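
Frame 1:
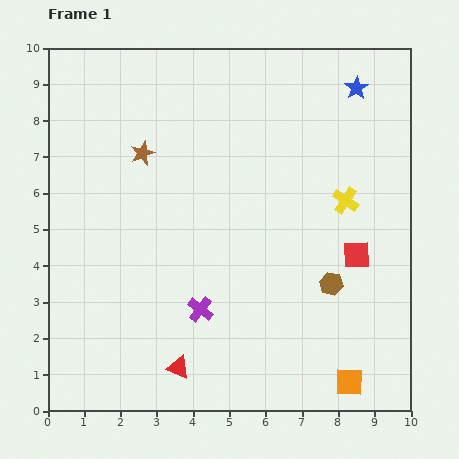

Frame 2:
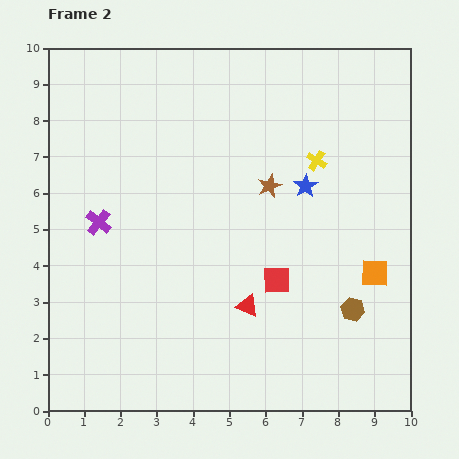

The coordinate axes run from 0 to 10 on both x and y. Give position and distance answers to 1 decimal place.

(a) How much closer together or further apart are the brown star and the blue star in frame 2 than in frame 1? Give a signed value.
-5.2

Distance in frame 1: 6.2. Distance in frame 2: 1.0.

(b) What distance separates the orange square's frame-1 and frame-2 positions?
3.1

The orange square moved from (8.3, 0.8) to (9.0, 3.8), a distance of √(0.7² + 3.0²) ≈ 3.1.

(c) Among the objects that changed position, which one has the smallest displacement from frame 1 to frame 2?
the brown hexagon

(moved 0.9)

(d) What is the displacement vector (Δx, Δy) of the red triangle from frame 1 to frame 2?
(1.9, 1.7)

The red triangle was at (3.6, 1.2) in frame 1 and (5.5, 2.9) in frame 2.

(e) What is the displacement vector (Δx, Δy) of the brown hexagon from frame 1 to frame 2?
(0.6, -0.7)

The brown hexagon was at (7.8, 3.5) in frame 1 and (8.4, 2.8) in frame 2.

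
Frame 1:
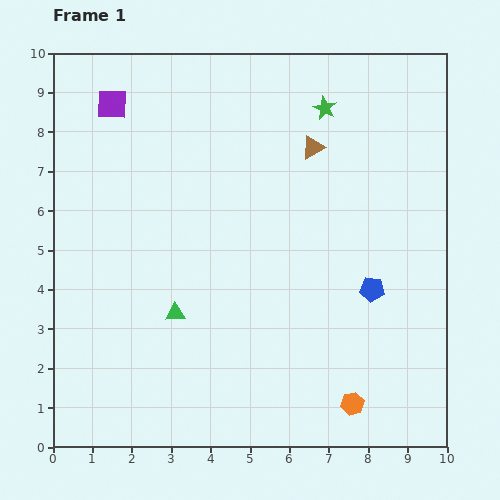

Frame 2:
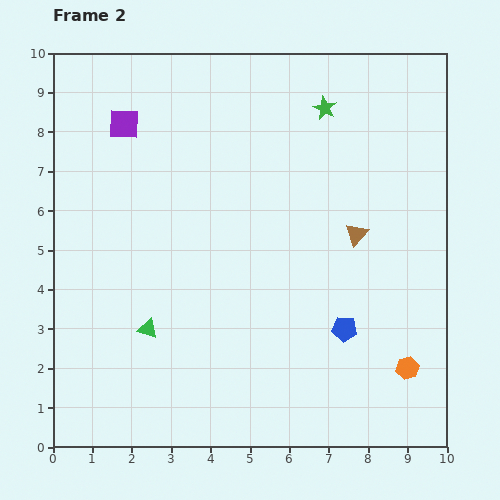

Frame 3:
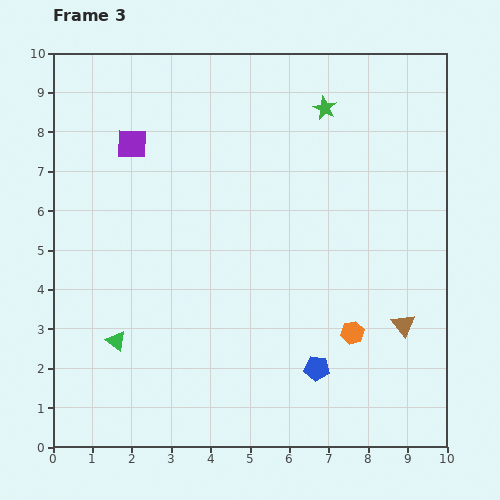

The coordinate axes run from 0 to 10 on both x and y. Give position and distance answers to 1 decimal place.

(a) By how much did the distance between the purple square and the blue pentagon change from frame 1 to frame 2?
-0.5

Distance in frame 1: 8.1. Distance in frame 2: 7.6.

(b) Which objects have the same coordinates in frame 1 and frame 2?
the green star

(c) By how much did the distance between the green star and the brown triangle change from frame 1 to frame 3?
+4.9

Distance in frame 1: 1.0. Distance in frame 3: 5.9.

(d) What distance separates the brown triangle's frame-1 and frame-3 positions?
5.1

The brown triangle moved from (6.6, 7.6) to (8.9, 3.1), a distance of √(2.3² + 4.5²) ≈ 5.1.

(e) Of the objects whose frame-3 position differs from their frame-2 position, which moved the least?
the purple square

(moved 0.5)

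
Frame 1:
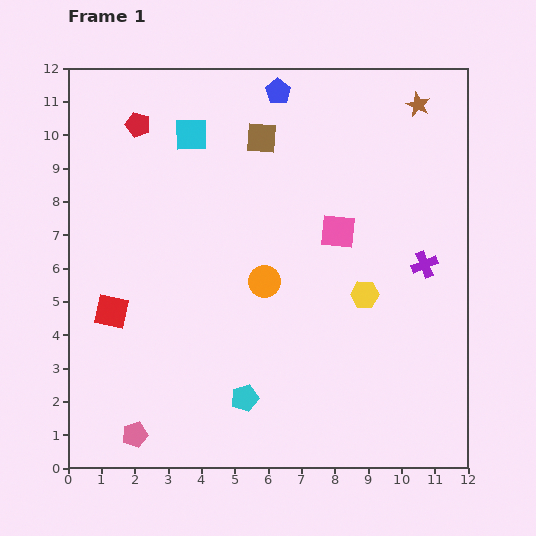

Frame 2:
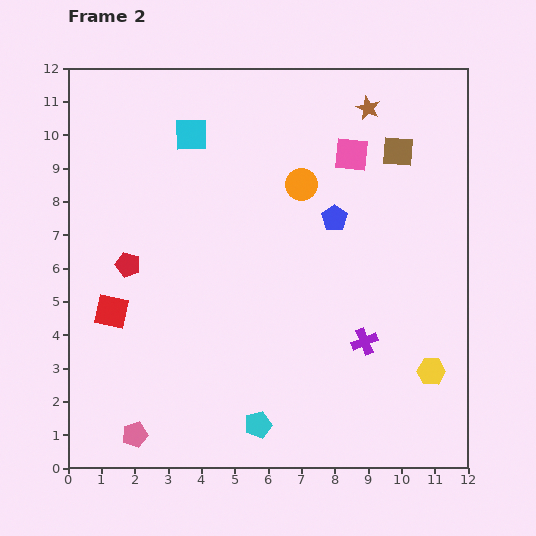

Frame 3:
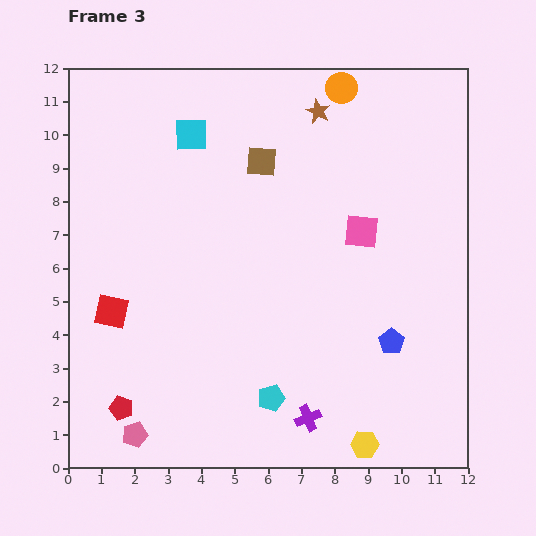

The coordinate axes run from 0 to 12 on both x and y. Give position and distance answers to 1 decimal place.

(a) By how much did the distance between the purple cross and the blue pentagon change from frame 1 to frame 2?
-3.0

Distance in frame 1: 6.8. Distance in frame 2: 3.8.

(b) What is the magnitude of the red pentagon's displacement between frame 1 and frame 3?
8.5

The red pentagon moved from (2.1, 10.3) to (1.6, 1.8), a distance of √(0.5² + 8.5²) ≈ 8.5.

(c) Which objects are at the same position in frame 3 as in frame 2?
the red square, the cyan square, the pink pentagon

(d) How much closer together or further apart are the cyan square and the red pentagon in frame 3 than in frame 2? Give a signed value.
+4.2

Distance in frame 2: 4.3. Distance in frame 3: 8.5.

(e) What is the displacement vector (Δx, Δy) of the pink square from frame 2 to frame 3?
(0.3, -2.3)

The pink square was at (8.5, 9.4) in frame 2 and (8.8, 7.1) in frame 3.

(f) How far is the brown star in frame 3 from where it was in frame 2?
1.5

The brown star moved from (9.0, 10.8) to (7.5, 10.7), a distance of √(1.5² + 0.1²) ≈ 1.5.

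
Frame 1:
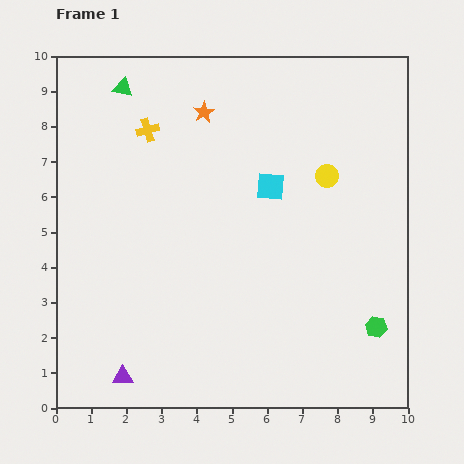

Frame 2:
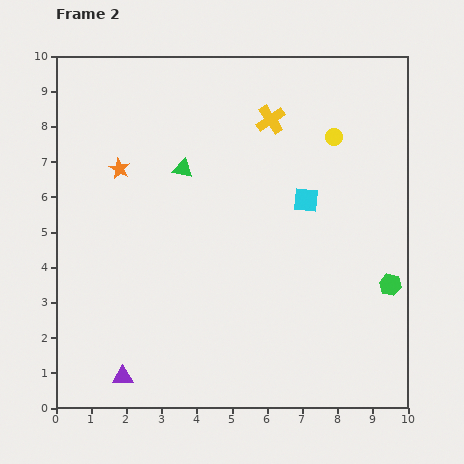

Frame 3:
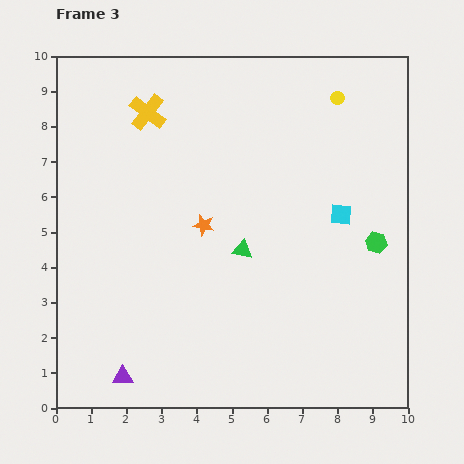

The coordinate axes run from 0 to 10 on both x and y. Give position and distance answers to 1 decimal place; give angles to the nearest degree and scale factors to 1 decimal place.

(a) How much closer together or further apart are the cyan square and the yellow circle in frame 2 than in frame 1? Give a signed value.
+0.4

Distance in frame 1: 1.6. Distance in frame 2: 2.0.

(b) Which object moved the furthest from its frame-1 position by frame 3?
the green triangle

(moved 5.7; next 3.2)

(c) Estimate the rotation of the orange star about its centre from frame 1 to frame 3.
30° counter-clockwise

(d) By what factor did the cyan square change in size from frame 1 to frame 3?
0.8×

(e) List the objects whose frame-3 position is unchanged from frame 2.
the purple triangle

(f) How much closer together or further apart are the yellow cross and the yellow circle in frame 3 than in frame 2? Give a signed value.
+3.5

Distance in frame 2: 1.9. Distance in frame 3: 5.4.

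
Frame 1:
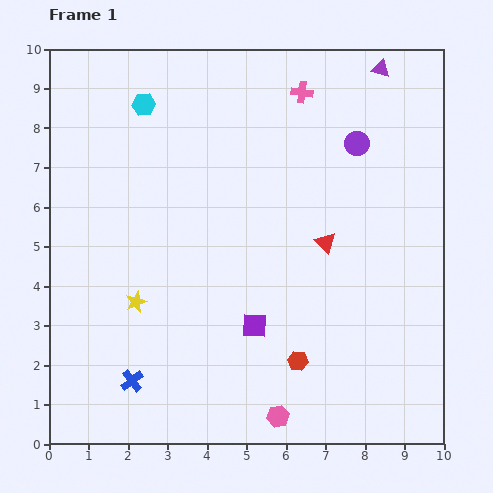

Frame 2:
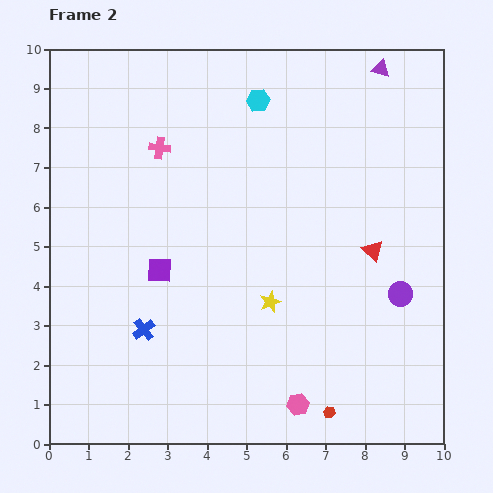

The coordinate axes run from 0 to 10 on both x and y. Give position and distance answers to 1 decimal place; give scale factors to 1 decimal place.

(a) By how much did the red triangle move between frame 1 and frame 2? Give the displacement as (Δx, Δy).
(1.2, -0.2)

The red triangle was at (7.0, 5.1) in frame 1 and (8.2, 4.9) in frame 2.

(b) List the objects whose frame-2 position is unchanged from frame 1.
the purple triangle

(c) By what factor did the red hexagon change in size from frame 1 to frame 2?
0.6×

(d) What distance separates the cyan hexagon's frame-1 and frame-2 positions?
2.9

The cyan hexagon moved from (2.4, 8.6) to (5.3, 8.7), a distance of √(2.9² + 0.1²) ≈ 2.9.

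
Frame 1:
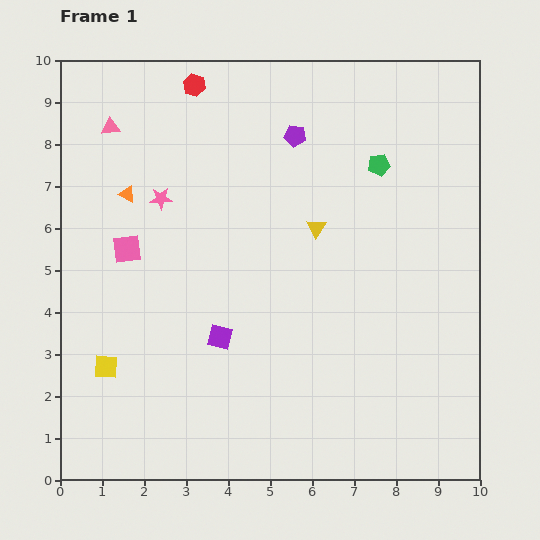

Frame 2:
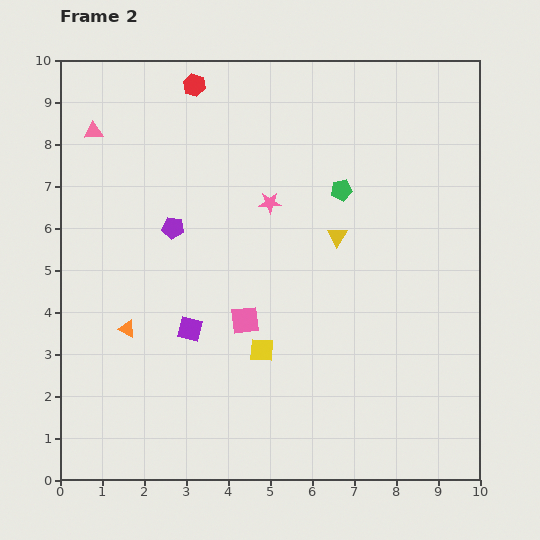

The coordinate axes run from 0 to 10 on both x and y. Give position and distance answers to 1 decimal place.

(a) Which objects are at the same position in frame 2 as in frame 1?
the red hexagon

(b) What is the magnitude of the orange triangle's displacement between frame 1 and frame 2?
3.2

The orange triangle moved from (1.6, 6.8) to (1.6, 3.6), a distance of √(0.0² + 3.2²) ≈ 3.2.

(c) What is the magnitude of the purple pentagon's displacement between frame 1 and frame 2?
3.6

The purple pentagon moved from (5.6, 8.2) to (2.7, 6.0), a distance of √(2.9² + 2.2²) ≈ 3.6.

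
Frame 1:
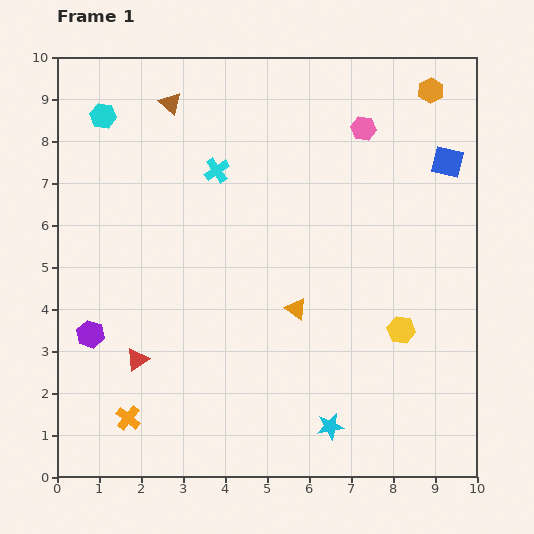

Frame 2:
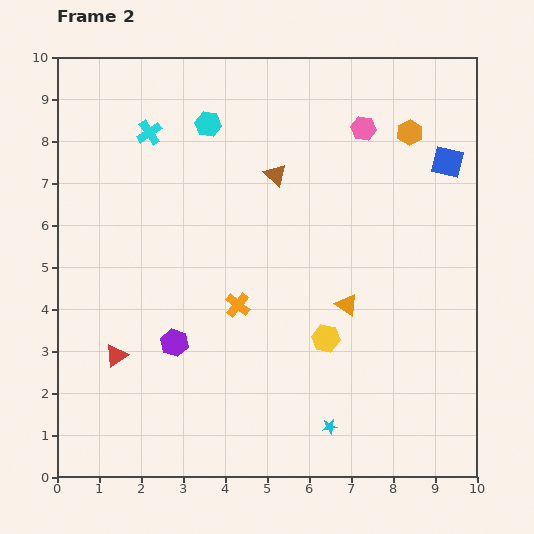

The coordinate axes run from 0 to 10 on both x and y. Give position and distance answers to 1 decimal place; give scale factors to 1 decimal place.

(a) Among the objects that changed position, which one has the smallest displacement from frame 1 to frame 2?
the red triangle

(moved 0.5)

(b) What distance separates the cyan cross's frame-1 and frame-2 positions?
1.8

The cyan cross moved from (3.8, 7.3) to (2.2, 8.2), a distance of √(1.6² + 0.9²) ≈ 1.8.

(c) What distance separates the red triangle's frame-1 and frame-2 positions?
0.5

The red triangle moved from (1.9, 2.8) to (1.4, 2.9), a distance of √(0.5² + 0.1²) ≈ 0.5.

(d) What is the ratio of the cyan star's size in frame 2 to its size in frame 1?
0.6×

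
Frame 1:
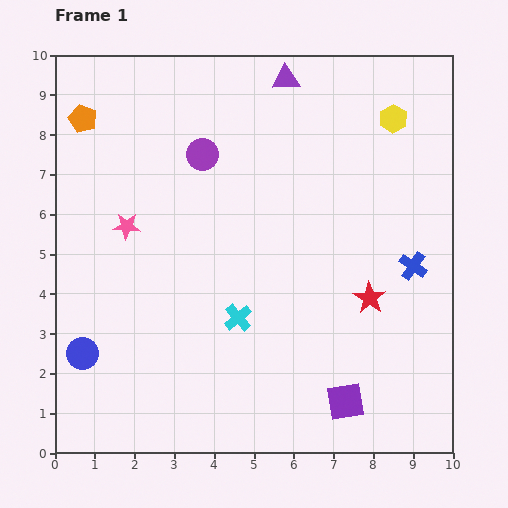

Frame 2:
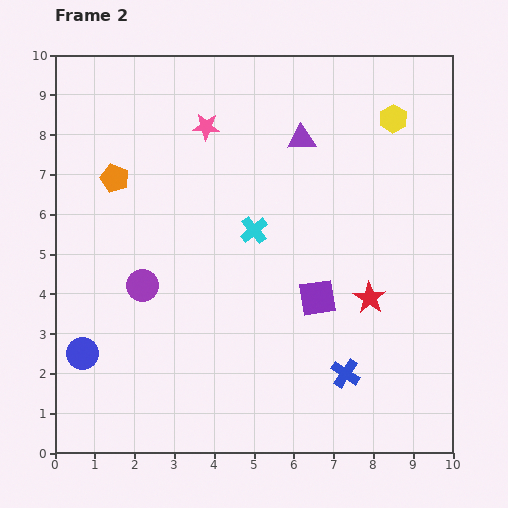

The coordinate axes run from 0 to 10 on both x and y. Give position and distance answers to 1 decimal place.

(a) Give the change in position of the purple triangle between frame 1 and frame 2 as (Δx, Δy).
(0.4, -1.5)

The purple triangle was at (5.8, 9.4) in frame 1 and (6.2, 7.9) in frame 2.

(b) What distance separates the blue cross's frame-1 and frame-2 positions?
3.2

The blue cross moved from (9.0, 4.7) to (7.3, 2.0), a distance of √(1.7² + 2.7²) ≈ 3.2.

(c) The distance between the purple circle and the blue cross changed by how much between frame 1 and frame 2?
-0.4

Distance in frame 1: 6.0. Distance in frame 2: 5.6.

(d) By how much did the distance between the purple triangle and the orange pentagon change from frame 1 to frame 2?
-0.4

Distance in frame 1: 5.2. Distance in frame 2: 4.8.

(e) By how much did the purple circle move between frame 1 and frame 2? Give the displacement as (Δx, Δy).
(-1.5, -3.3)

The purple circle was at (3.7, 7.5) in frame 1 and (2.2, 4.2) in frame 2.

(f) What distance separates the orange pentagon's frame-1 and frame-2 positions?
1.7

The orange pentagon moved from (0.7, 8.4) to (1.5, 6.9), a distance of √(0.8² + 1.5²) ≈ 1.7.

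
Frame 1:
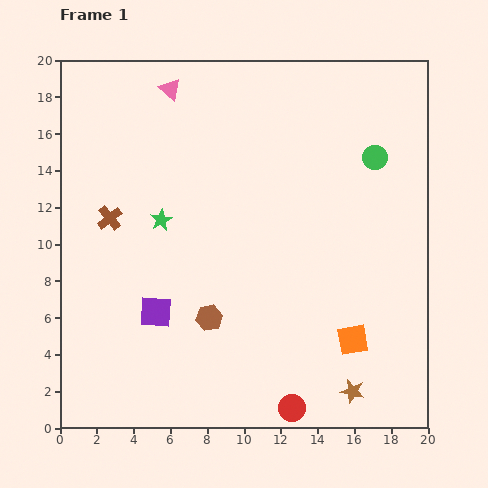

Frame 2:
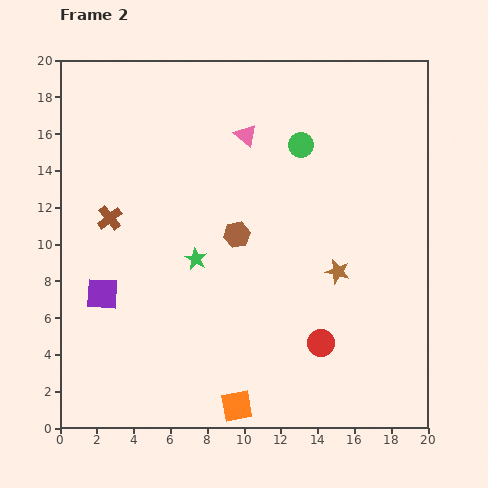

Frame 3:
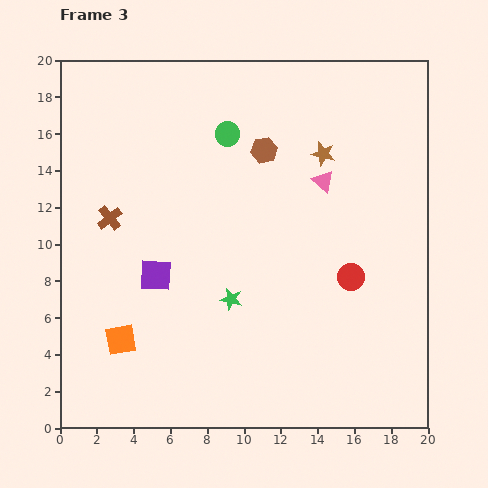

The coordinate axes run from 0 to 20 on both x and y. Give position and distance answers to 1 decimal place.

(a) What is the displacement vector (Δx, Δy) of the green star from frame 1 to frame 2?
(1.9, -2.1)

The green star was at (5.5, 11.3) in frame 1 and (7.4, 9.2) in frame 2.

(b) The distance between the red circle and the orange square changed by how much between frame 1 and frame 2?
+0.7

Distance in frame 1: 5.0. Distance in frame 2: 5.7.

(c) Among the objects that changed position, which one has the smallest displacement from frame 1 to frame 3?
the purple square

(moved 2.0)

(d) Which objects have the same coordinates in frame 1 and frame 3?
the brown cross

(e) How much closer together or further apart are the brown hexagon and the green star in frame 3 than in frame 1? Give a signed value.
+2.4

Distance in frame 1: 5.9. Distance in frame 3: 8.3.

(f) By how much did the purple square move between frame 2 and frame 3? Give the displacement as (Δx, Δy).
(2.9, 1.0)

The purple square was at (2.3, 7.3) in frame 2 and (5.2, 8.3) in frame 3.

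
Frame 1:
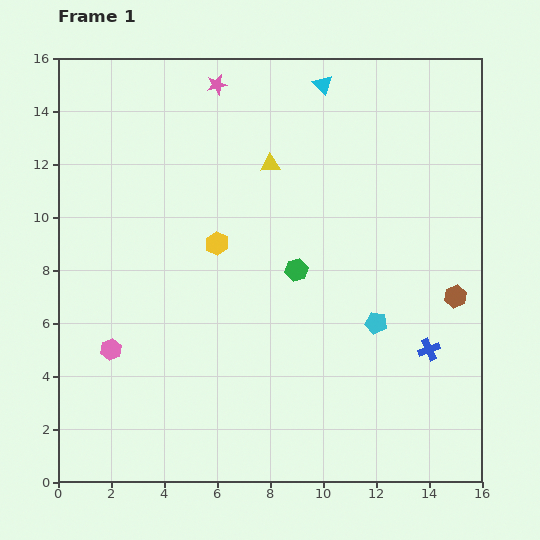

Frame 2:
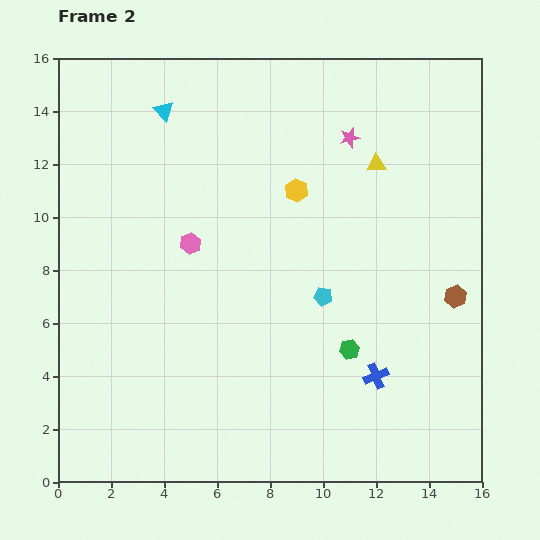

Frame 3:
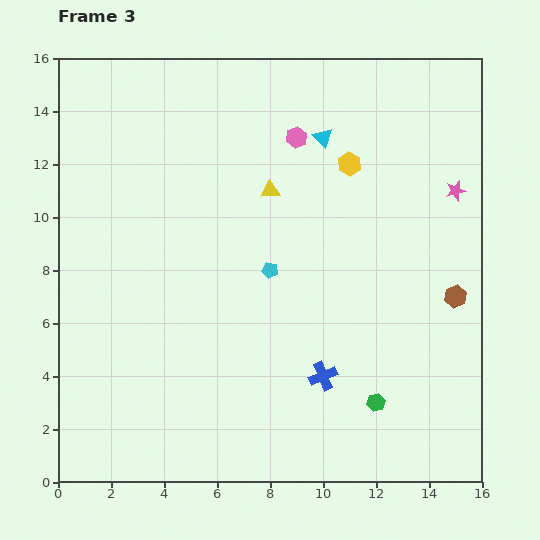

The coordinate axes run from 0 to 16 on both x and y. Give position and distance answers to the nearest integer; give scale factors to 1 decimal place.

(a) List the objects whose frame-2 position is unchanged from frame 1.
the brown hexagon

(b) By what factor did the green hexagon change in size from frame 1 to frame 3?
0.8×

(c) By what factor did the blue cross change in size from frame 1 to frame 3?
1.3×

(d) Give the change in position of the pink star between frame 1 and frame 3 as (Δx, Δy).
(9, -4)

The pink star was at (6, 15) in frame 1 and (15, 11) in frame 3.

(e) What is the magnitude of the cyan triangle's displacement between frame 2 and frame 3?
6

The cyan triangle moved from (4, 14) to (10, 13), a distance of √(6² + 1²) ≈ 6.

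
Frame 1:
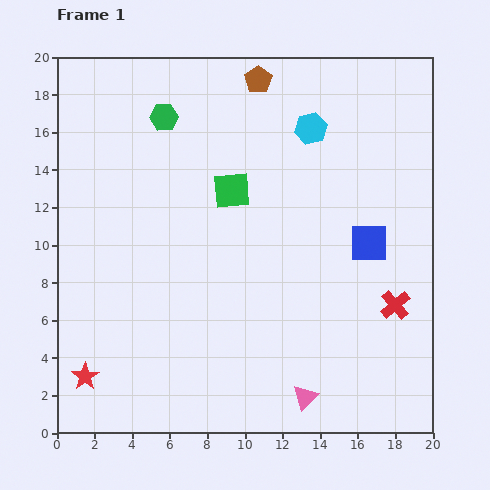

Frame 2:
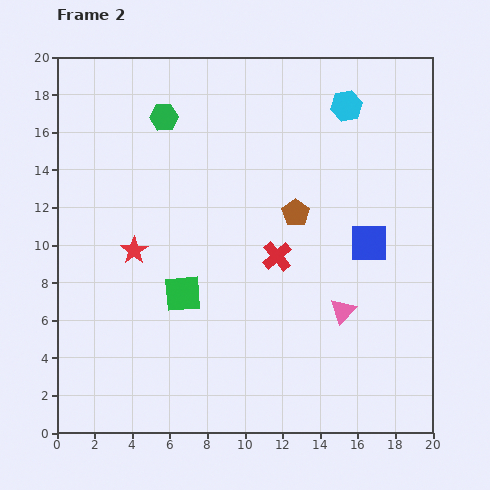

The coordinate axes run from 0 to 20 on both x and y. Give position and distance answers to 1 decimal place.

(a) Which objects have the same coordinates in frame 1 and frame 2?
the blue square, the green hexagon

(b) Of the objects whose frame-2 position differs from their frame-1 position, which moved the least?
the cyan hexagon

(moved 2.2)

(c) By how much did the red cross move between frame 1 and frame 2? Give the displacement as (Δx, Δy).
(-6.3, 2.6)

The red cross was at (18.0, 6.8) in frame 1 and (11.7, 9.4) in frame 2.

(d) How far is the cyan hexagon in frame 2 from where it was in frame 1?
2.2

The cyan hexagon moved from (13.5, 16.2) to (15.4, 17.4), a distance of √(1.9² + 1.2²) ≈ 2.2.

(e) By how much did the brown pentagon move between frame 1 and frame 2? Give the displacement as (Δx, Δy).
(2.0, -7.1)

The brown pentagon was at (10.7, 18.8) in frame 1 and (12.7, 11.7) in frame 2.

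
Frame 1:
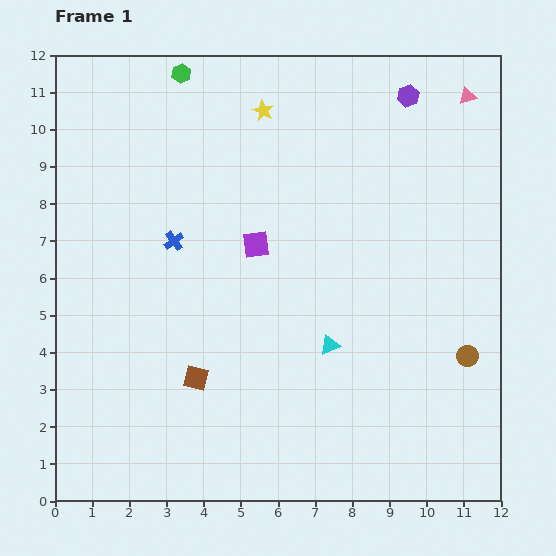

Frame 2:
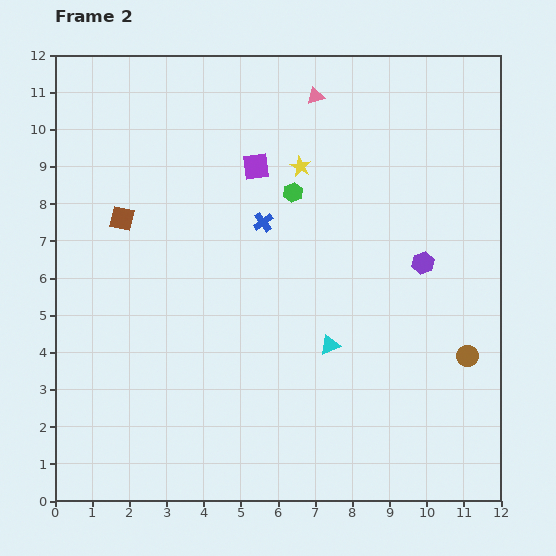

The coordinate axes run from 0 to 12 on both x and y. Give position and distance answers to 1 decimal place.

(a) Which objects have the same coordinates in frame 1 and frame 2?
the brown circle, the cyan triangle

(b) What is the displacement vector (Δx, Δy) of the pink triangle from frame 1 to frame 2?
(-4.1, 0.0)

The pink triangle was at (11.1, 10.9) in frame 1 and (7.0, 10.9) in frame 2.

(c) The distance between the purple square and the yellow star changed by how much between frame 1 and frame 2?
-2.4

Distance in frame 1: 3.6. Distance in frame 2: 1.2.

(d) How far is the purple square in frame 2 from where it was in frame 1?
2.1

The purple square moved from (5.4, 6.9) to (5.4, 9.0), a distance of √(0.0² + 2.1²) ≈ 2.1.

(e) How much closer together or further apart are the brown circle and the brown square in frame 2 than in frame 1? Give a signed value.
+2.7

Distance in frame 1: 7.3. Distance in frame 2: 10.0.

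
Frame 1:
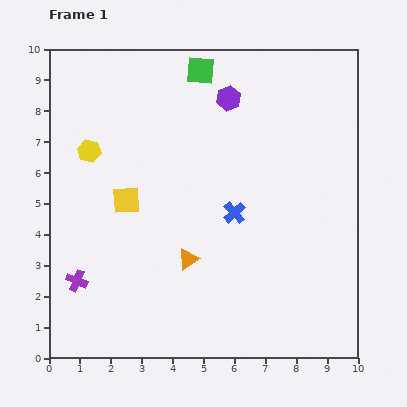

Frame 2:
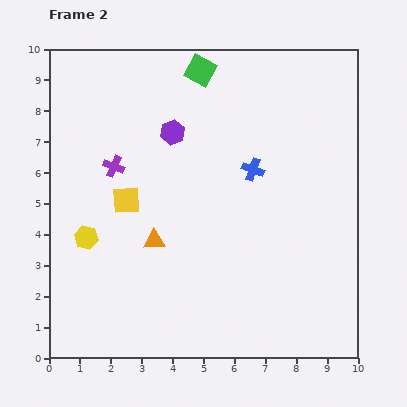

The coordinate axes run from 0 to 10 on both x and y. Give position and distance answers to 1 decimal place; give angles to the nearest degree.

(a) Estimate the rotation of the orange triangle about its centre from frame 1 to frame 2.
29° clockwise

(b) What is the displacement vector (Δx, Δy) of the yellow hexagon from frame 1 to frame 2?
(-0.1, -2.8)

The yellow hexagon was at (1.3, 6.7) in frame 1 and (1.2, 3.9) in frame 2.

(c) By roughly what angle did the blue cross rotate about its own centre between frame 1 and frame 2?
27° counter-clockwise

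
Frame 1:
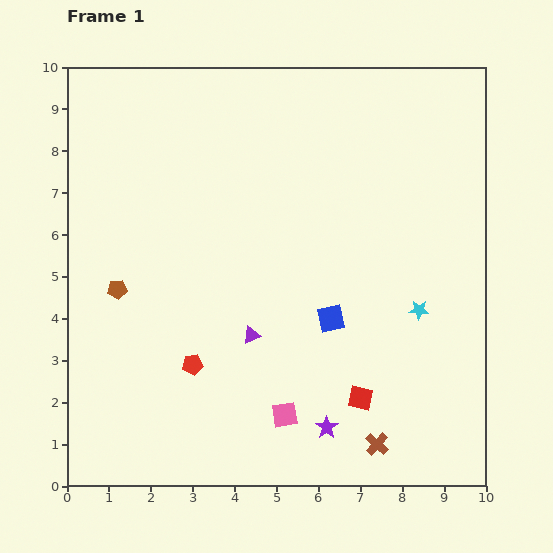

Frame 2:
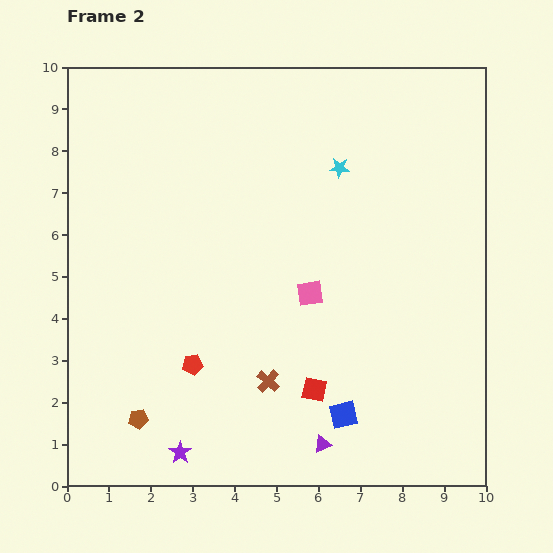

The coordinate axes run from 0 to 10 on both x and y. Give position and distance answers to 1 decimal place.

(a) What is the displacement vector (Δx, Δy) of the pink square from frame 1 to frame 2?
(0.6, 2.9)

The pink square was at (5.2, 1.7) in frame 1 and (5.8, 4.6) in frame 2.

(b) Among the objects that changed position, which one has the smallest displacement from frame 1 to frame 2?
the red square

(moved 1.1)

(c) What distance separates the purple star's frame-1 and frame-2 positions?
3.6

The purple star moved from (6.2, 1.4) to (2.7, 0.8), a distance of √(3.5² + 0.6²) ≈ 3.6.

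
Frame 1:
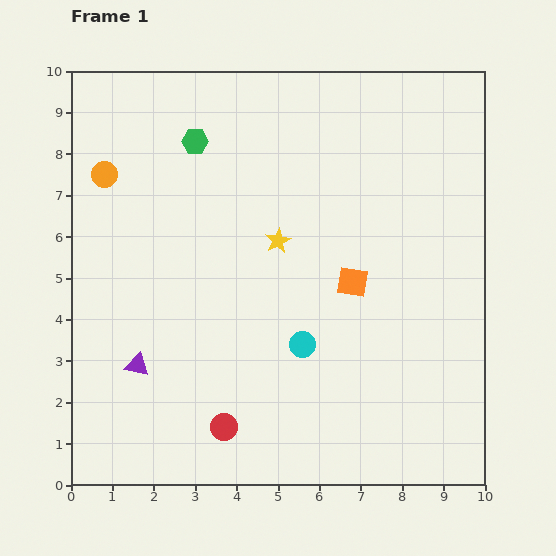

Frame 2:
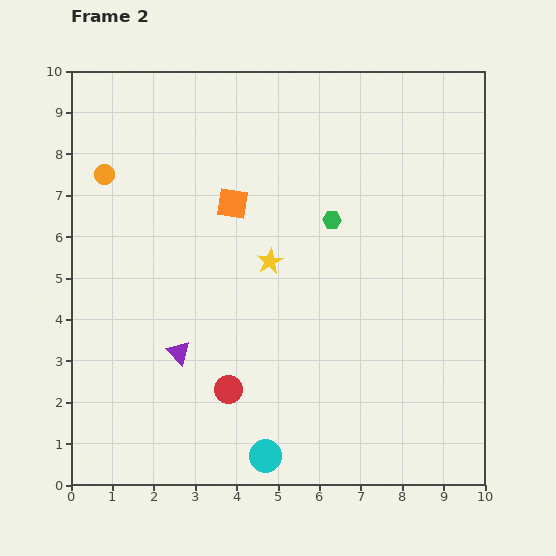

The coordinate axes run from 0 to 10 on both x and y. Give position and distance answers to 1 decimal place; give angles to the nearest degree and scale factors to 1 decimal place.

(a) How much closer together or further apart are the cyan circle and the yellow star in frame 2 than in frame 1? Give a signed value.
+2.1

Distance in frame 1: 2.6. Distance in frame 2: 4.7.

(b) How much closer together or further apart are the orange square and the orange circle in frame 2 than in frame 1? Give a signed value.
-3.3

Distance in frame 1: 6.5. Distance in frame 2: 3.2.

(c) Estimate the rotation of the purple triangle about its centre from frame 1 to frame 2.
34° clockwise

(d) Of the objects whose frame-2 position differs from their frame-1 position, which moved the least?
the yellow star

(moved 0.5)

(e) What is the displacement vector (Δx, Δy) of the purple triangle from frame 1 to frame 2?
(1.0, 0.3)

The purple triangle was at (1.6, 2.9) in frame 1 and (2.6, 3.2) in frame 2.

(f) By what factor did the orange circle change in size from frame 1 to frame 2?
0.8×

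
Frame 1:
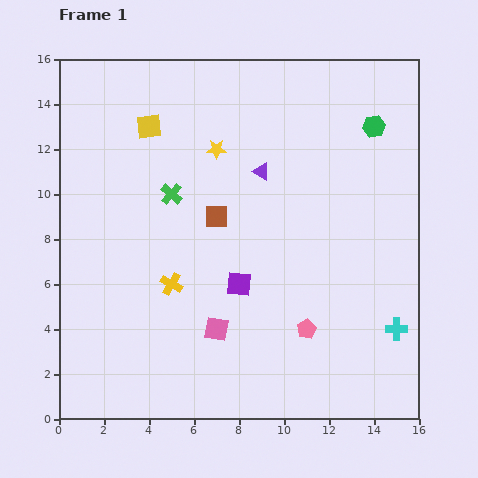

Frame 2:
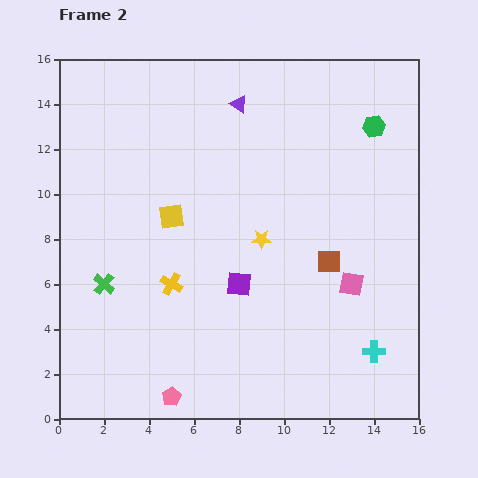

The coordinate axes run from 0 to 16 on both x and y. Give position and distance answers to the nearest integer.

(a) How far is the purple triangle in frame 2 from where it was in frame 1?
3

The purple triangle moved from (9, 11) to (8, 14), a distance of √(1² + 3²) ≈ 3.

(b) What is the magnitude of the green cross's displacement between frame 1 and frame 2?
5

The green cross moved from (5, 10) to (2, 6), a distance of √(3² + 4²) ≈ 5.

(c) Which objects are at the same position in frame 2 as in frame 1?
the green hexagon, the yellow cross, the purple square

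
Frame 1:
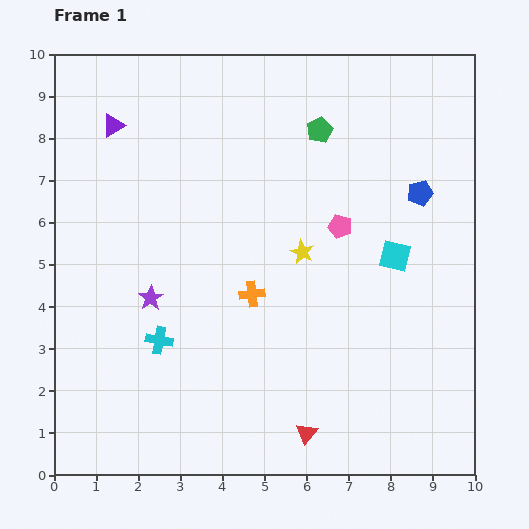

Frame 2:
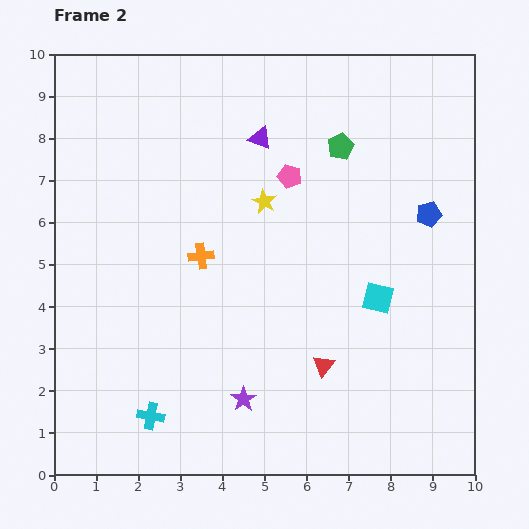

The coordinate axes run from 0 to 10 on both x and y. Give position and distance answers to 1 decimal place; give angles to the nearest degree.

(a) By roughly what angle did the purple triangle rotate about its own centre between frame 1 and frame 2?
50° clockwise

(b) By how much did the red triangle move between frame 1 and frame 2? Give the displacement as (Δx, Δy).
(0.4, 1.6)

The red triangle was at (6.0, 1.0) in frame 1 and (6.4, 2.6) in frame 2.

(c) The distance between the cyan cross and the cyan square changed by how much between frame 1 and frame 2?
+0.2

Distance in frame 1: 5.9. Distance in frame 2: 6.1.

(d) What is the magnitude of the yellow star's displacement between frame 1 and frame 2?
1.5

The yellow star moved from (5.9, 5.3) to (5.0, 6.5), a distance of √(0.9² + 1.2²) ≈ 1.5.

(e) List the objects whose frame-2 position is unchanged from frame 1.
none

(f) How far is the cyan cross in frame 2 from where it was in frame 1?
1.8

The cyan cross moved from (2.5, 3.2) to (2.3, 1.4), a distance of √(0.2² + 1.8²) ≈ 1.8.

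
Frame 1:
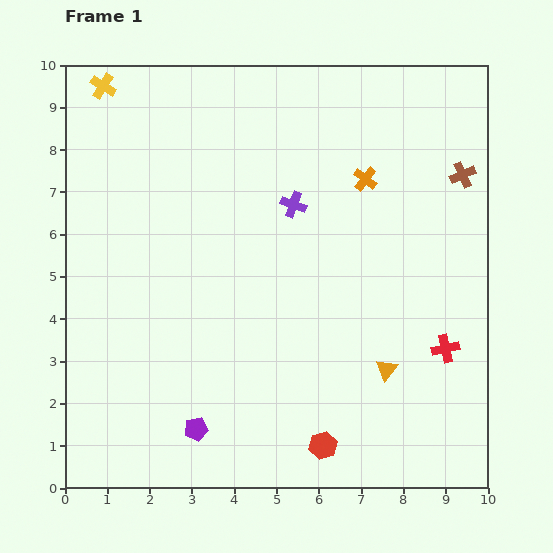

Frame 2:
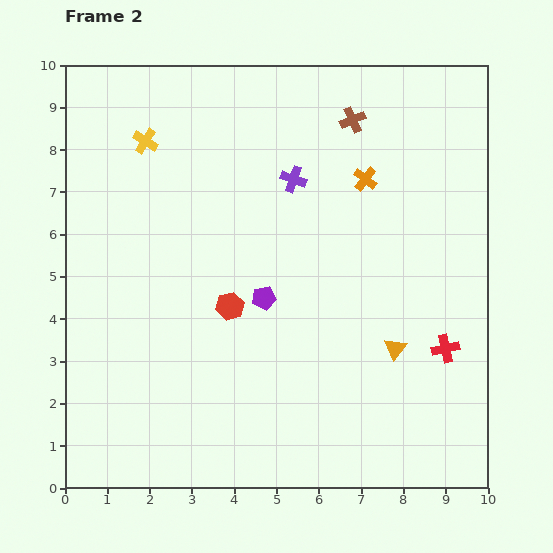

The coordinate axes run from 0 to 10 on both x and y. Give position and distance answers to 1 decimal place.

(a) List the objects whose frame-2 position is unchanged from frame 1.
the red cross, the orange cross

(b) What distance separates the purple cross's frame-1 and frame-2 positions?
0.6

The purple cross moved from (5.4, 6.7) to (5.4, 7.3), a distance of √(0.0² + 0.6²) ≈ 0.6.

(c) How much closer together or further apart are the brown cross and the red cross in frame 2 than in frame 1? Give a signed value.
+1.7

Distance in frame 1: 4.1. Distance in frame 2: 5.8.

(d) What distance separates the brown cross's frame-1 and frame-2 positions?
2.9

The brown cross moved from (9.4, 7.4) to (6.8, 8.7), a distance of √(2.6² + 1.3²) ≈ 2.9.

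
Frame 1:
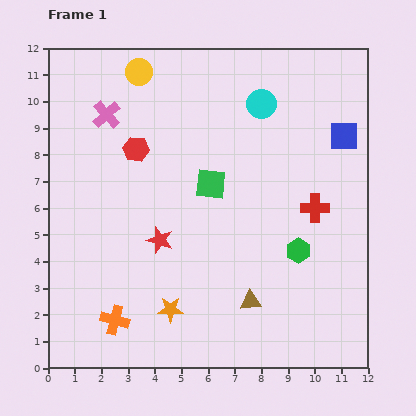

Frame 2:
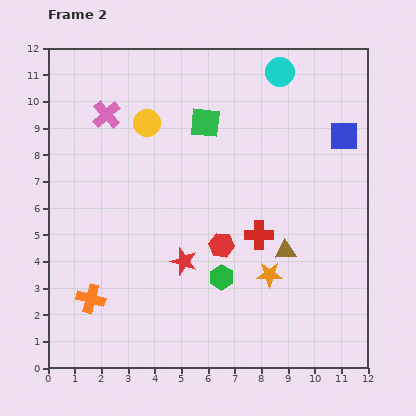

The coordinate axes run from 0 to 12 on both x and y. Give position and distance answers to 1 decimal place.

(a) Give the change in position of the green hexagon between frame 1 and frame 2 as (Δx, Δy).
(-2.9, -1.0)

The green hexagon was at (9.4, 4.4) in frame 1 and (6.5, 3.4) in frame 2.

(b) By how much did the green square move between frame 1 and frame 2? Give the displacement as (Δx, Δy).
(-0.2, 2.3)

The green square was at (6.1, 6.9) in frame 1 and (5.9, 9.2) in frame 2.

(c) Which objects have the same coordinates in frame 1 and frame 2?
the pink cross, the blue square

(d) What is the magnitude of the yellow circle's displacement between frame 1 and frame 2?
1.9

The yellow circle moved from (3.4, 11.1) to (3.7, 9.2), a distance of √(0.3² + 1.9²) ≈ 1.9.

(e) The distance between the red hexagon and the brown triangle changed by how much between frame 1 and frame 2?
-4.7

Distance in frame 1: 7.1. Distance in frame 2: 2.4.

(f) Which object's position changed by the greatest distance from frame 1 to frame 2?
the red hexagon

(moved 4.8; next 3.9)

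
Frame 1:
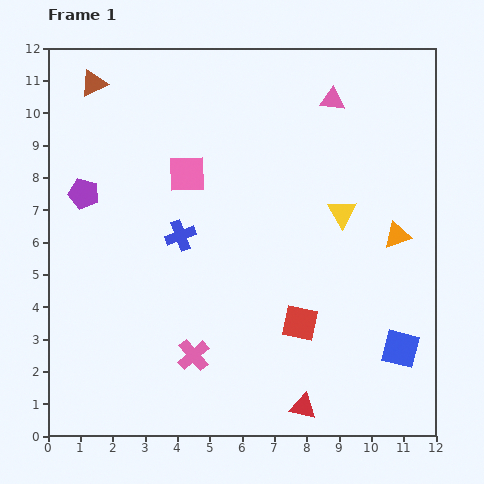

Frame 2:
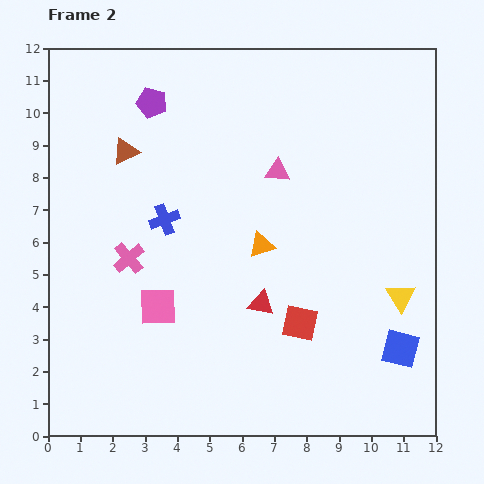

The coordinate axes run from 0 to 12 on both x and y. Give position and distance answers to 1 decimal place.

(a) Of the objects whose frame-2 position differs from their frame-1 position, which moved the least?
the blue cross

(moved 0.7)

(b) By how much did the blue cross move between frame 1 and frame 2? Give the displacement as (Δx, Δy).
(-0.5, 0.5)

The blue cross was at (4.1, 6.2) in frame 1 and (3.6, 6.7) in frame 2.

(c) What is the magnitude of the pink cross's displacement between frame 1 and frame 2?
3.6

The pink cross moved from (4.5, 2.5) to (2.5, 5.5), a distance of √(2.0² + 3.0²) ≈ 3.6.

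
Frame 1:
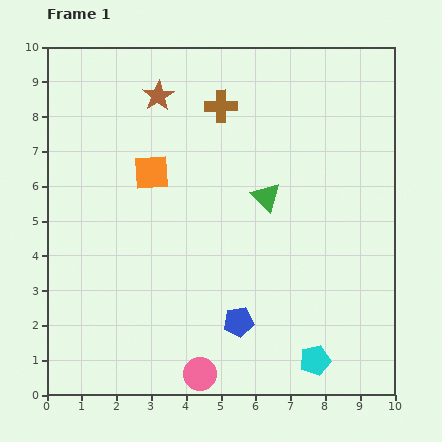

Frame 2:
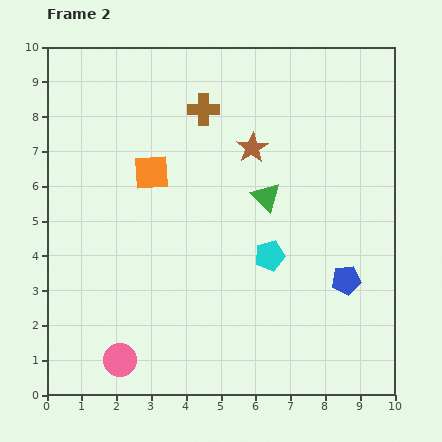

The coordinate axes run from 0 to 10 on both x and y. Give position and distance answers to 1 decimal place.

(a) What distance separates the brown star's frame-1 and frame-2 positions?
3.1

The brown star moved from (3.2, 8.6) to (5.9, 7.1), a distance of √(2.7² + 1.5²) ≈ 3.1.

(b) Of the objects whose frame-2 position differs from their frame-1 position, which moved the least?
the brown cross

(moved 0.5)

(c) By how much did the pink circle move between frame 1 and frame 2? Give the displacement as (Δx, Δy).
(-2.3, 0.4)

The pink circle was at (4.4, 0.6) in frame 1 and (2.1, 1.0) in frame 2.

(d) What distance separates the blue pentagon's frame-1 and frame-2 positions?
3.3

The blue pentagon moved from (5.5, 2.1) to (8.6, 3.3), a distance of √(3.1² + 1.2²) ≈ 3.3.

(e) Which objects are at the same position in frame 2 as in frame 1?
the orange square, the green triangle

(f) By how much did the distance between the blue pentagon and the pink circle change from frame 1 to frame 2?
+5.0

Distance in frame 1: 1.9. Distance in frame 2: 6.9.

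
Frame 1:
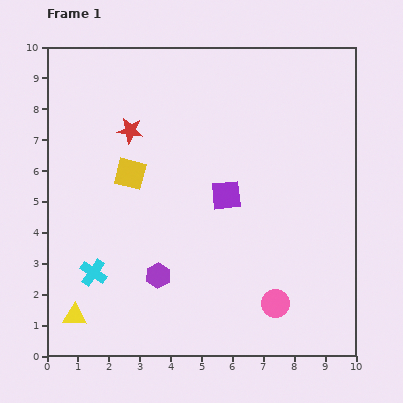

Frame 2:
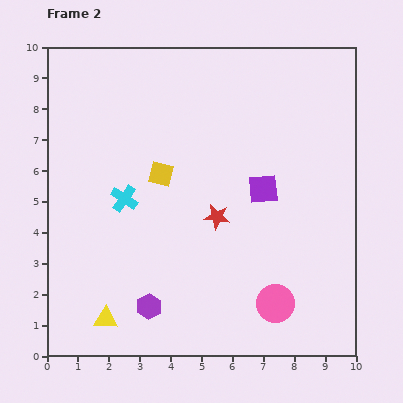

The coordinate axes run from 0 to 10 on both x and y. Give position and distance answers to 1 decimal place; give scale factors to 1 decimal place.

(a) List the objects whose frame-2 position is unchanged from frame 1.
the pink circle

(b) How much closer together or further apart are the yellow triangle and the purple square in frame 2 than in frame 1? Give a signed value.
+0.3

Distance in frame 1: 6.3. Distance in frame 2: 6.6.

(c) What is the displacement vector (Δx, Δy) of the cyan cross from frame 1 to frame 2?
(1.0, 2.4)

The cyan cross was at (1.5, 2.7) in frame 1 and (2.5, 5.1) in frame 2.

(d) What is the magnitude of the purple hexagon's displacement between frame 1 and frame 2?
1.0

The purple hexagon moved from (3.6, 2.6) to (3.3, 1.6), a distance of √(0.3² + 1.0²) ≈ 1.0.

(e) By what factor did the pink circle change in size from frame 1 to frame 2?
1.4×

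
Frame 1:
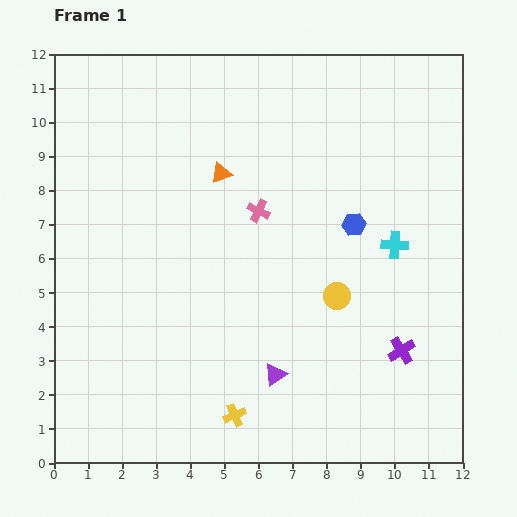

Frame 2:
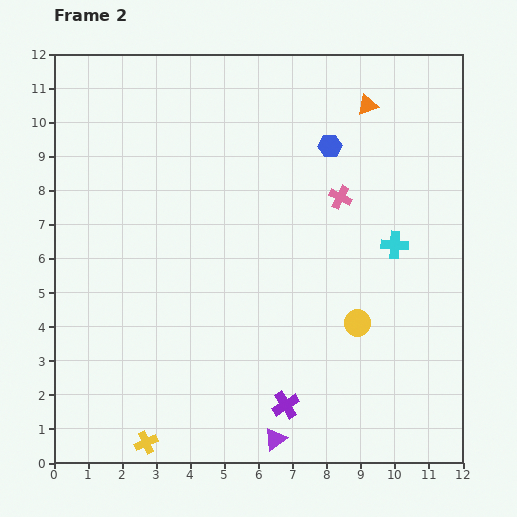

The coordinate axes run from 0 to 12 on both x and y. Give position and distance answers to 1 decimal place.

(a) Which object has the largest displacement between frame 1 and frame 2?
the orange triangle

(moved 4.7; next 3.8)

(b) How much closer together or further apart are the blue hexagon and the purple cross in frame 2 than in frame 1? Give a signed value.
+3.7

Distance in frame 1: 4.0. Distance in frame 2: 7.7.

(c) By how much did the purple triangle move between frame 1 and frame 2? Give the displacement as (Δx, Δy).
(0.0, -1.9)

The purple triangle was at (6.5, 2.6) in frame 1 and (6.5, 0.7) in frame 2.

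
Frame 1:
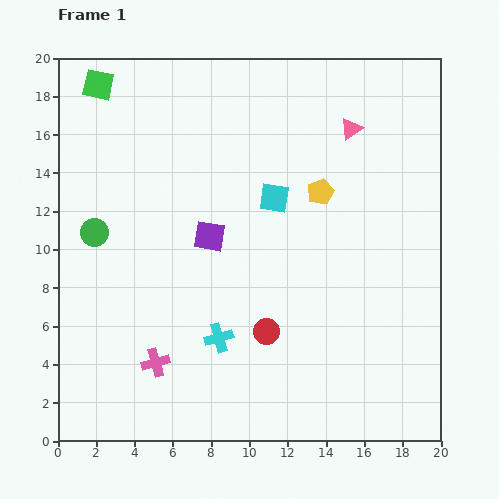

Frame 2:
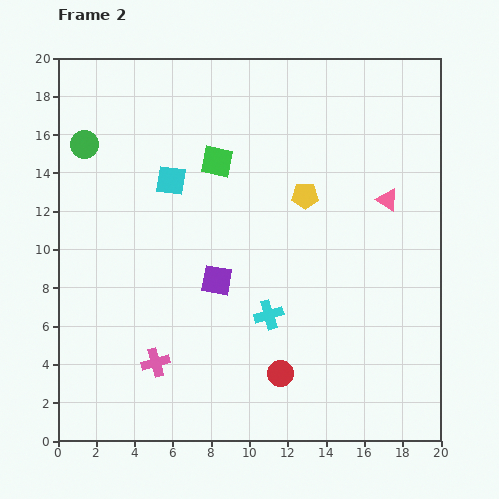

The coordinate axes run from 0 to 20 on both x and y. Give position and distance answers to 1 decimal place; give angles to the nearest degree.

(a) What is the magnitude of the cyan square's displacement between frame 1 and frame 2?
5.5

The cyan square moved from (11.3, 12.7) to (5.9, 13.6), a distance of √(5.4² + 0.9²) ≈ 5.5.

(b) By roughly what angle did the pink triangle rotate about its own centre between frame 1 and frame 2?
53° counter-clockwise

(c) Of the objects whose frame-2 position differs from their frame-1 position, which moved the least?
the yellow pentagon

(moved 0.8)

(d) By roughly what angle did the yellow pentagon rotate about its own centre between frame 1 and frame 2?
24° clockwise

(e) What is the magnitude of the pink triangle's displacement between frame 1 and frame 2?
4.2

The pink triangle moved from (15.3, 16.3) to (17.2, 12.6), a distance of √(1.9² + 3.7²) ≈ 4.2.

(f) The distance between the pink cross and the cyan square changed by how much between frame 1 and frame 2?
-1.1

Distance in frame 1: 10.6. Distance in frame 2: 9.5.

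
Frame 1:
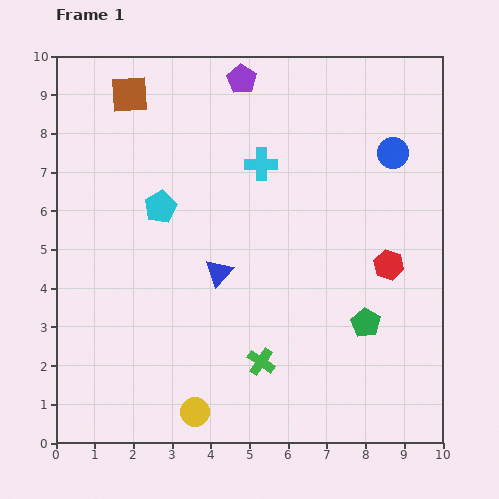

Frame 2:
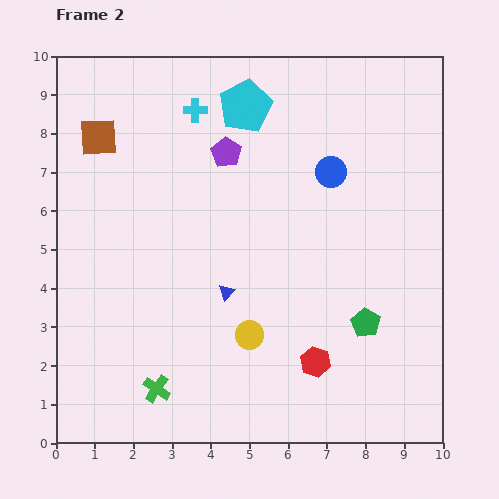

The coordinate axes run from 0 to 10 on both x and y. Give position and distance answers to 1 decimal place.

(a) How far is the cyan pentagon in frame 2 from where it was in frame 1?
3.4

The cyan pentagon moved from (2.7, 6.1) to (4.9, 8.7), a distance of √(2.2² + 2.6²) ≈ 3.4.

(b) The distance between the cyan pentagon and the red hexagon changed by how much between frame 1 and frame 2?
+0.7

Distance in frame 1: 6.1. Distance in frame 2: 6.8.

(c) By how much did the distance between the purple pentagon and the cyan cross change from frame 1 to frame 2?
-0.9

Distance in frame 1: 2.3. Distance in frame 2: 1.4.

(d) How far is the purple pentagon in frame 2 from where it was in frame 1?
1.9

The purple pentagon moved from (4.8, 9.4) to (4.4, 7.5), a distance of √(0.4² + 1.9²) ≈ 1.9.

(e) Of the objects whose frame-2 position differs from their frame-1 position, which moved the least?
the blue triangle

(moved 0.5)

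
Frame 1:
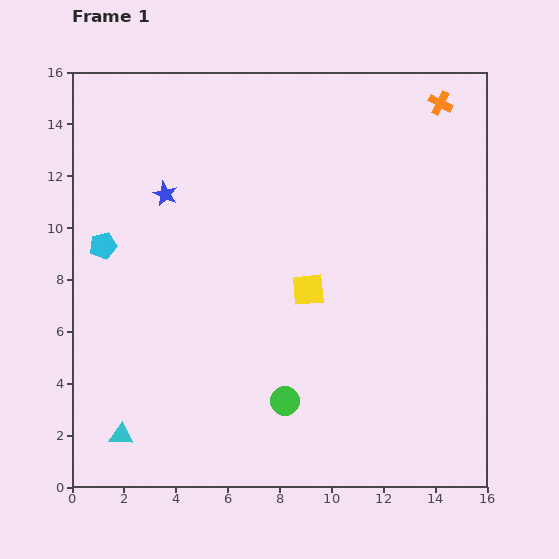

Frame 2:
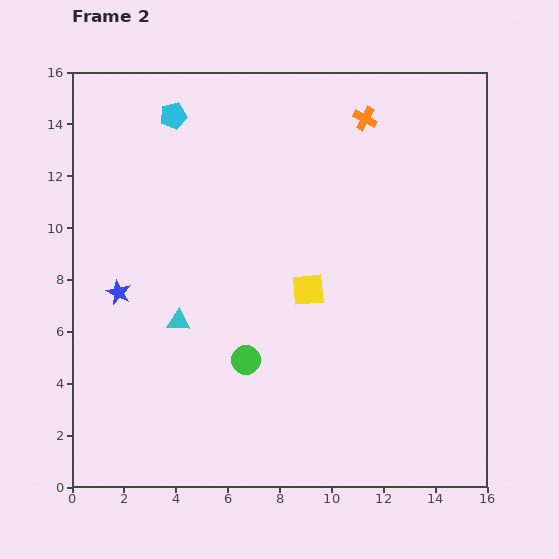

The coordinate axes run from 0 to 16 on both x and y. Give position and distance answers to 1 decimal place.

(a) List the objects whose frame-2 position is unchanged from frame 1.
the yellow square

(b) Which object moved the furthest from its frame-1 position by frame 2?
the cyan pentagon

(moved 5.7; next 4.9)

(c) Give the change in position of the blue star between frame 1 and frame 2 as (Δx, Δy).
(-1.8, -3.8)

The blue star was at (3.6, 11.3) in frame 1 and (1.8, 7.5) in frame 2.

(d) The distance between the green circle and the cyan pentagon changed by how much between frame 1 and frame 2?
+0.6

Distance in frame 1: 9.2. Distance in frame 2: 9.8.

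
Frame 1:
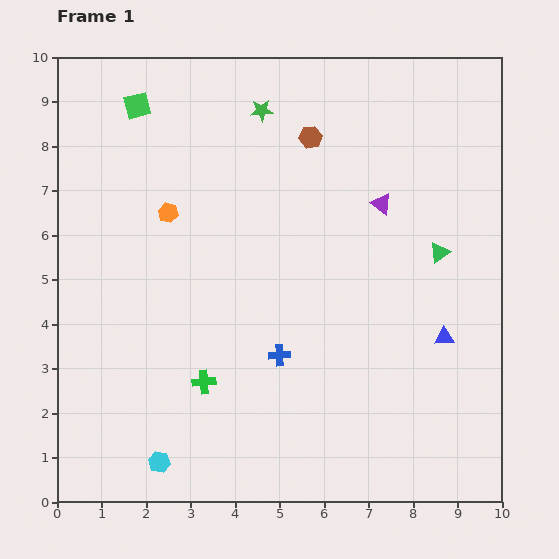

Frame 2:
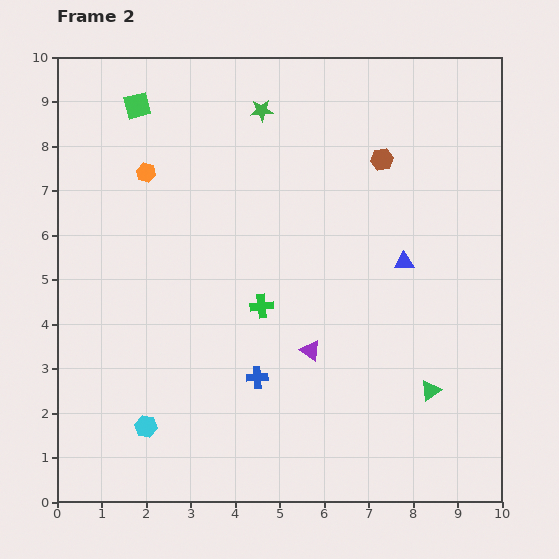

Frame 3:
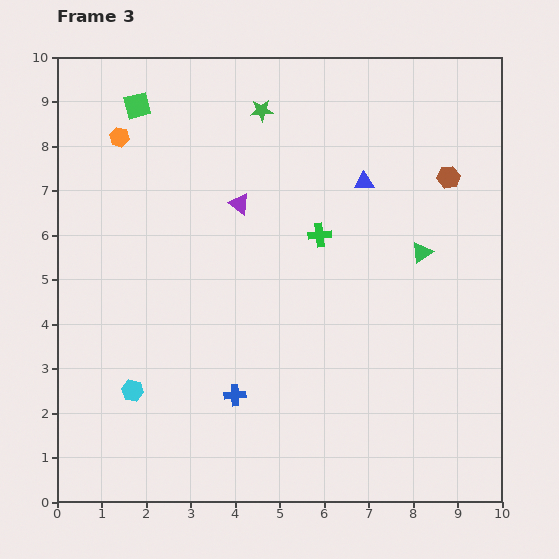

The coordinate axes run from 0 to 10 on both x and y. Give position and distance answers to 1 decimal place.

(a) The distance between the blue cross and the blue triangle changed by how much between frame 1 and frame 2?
+0.5

Distance in frame 1: 3.7. Distance in frame 2: 4.2.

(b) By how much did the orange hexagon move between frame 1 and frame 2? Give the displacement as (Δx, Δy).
(-0.5, 0.9)

The orange hexagon was at (2.5, 6.5) in frame 1 and (2.0, 7.4) in frame 2.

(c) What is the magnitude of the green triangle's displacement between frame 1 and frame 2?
3.1

The green triangle moved from (8.6, 5.6) to (8.4, 2.5), a distance of √(0.2² + 3.1²) ≈ 3.1.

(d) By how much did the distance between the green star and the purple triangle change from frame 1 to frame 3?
-1.2

Distance in frame 1: 3.4. Distance in frame 3: 2.2.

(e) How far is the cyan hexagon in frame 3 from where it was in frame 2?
0.9

The cyan hexagon moved from (2.0, 1.7) to (1.7, 2.5), a distance of √(0.3² + 0.8²) ≈ 0.9.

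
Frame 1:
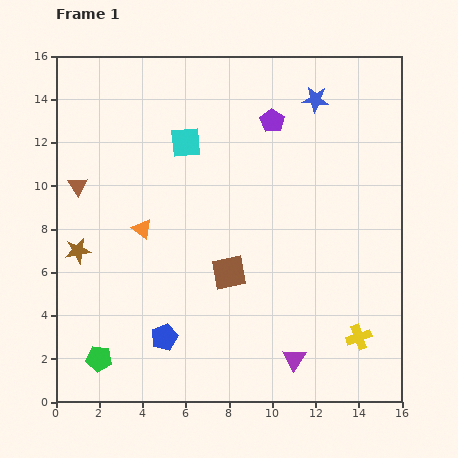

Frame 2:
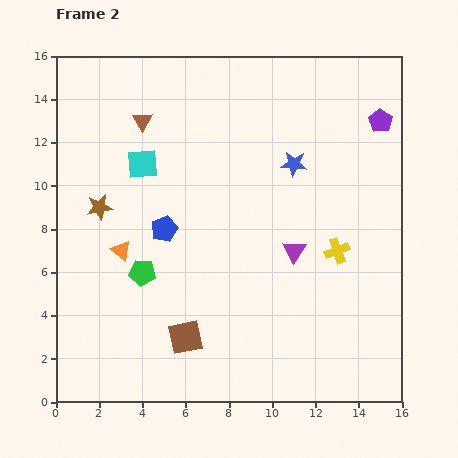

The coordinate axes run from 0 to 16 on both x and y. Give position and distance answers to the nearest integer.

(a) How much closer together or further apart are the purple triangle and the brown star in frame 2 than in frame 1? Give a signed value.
-2

Distance in frame 1: 11. Distance in frame 2: 9.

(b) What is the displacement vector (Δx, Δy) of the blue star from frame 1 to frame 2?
(-1, -3)

The blue star was at (12, 14) in frame 1 and (11, 11) in frame 2.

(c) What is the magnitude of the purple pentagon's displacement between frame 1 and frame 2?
5

The purple pentagon moved from (10, 13) to (15, 13), a distance of √(5² + 0²) ≈ 5.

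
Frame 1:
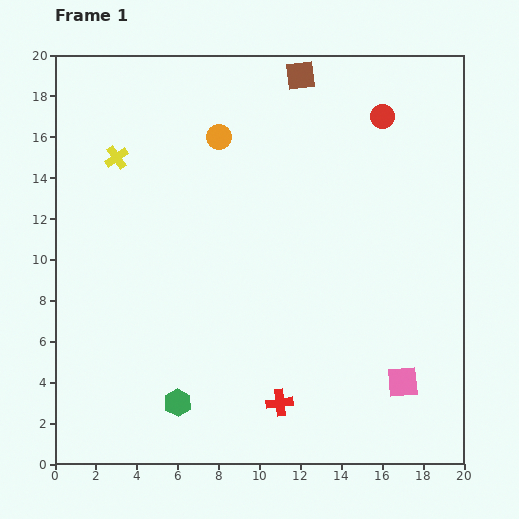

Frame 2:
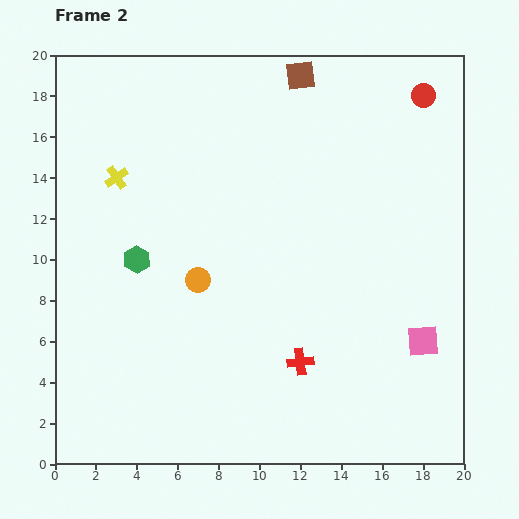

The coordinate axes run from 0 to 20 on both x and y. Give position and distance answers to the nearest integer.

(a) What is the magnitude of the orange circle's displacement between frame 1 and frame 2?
7

The orange circle moved from (8, 16) to (7, 9), a distance of √(1² + 7²) ≈ 7.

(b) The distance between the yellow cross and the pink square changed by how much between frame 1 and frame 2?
-1

Distance in frame 1: 18. Distance in frame 2: 17.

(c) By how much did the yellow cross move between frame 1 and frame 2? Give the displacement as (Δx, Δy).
(0, -1)

The yellow cross was at (3, 15) in frame 1 and (3, 14) in frame 2.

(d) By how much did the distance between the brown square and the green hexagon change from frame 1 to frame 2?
-5

Distance in frame 1: 17. Distance in frame 2: 12.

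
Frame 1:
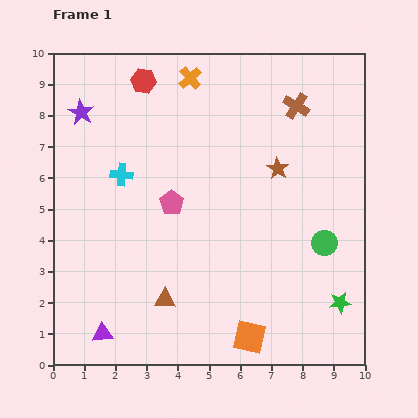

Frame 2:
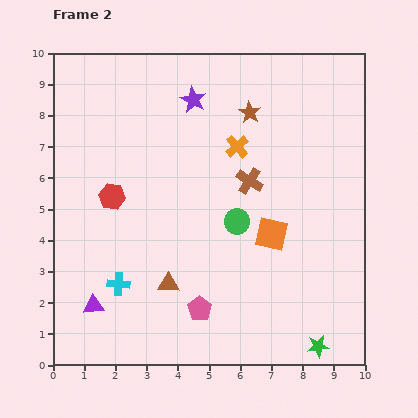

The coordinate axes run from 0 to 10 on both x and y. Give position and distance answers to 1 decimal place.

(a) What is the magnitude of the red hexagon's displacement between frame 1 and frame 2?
3.8

The red hexagon moved from (2.9, 9.1) to (1.9, 5.4), a distance of √(1.0² + 3.7²) ≈ 3.8.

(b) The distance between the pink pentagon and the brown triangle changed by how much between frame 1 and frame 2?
-1.8

Distance in frame 1: 3.1. Distance in frame 2: 1.3.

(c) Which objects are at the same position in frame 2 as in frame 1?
none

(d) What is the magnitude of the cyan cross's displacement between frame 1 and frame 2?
3.5

The cyan cross moved from (2.2, 6.1) to (2.1, 2.6), a distance of √(0.1² + 3.5²) ≈ 3.5.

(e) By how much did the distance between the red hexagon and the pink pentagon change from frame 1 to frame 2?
+0.6

Distance in frame 1: 4.0. Distance in frame 2: 4.6.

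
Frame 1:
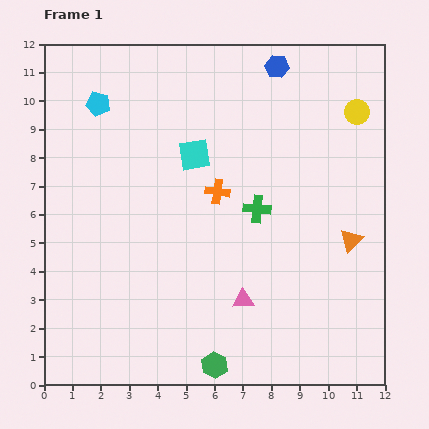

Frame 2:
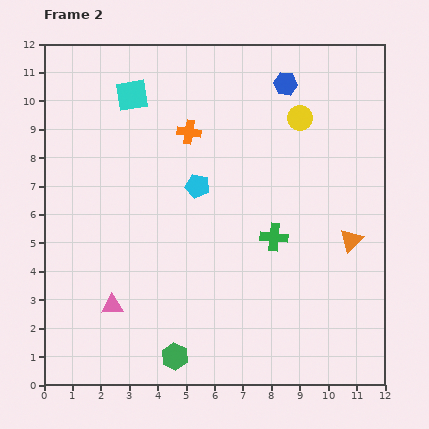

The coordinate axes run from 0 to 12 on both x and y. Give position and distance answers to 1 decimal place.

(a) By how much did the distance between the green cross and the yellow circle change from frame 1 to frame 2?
-0.6

Distance in frame 1: 4.9. Distance in frame 2: 4.3.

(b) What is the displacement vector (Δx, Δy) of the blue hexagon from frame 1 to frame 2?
(0.3, -0.6)

The blue hexagon was at (8.2, 11.2) in frame 1 and (8.5, 10.6) in frame 2.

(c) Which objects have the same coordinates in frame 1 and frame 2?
the orange triangle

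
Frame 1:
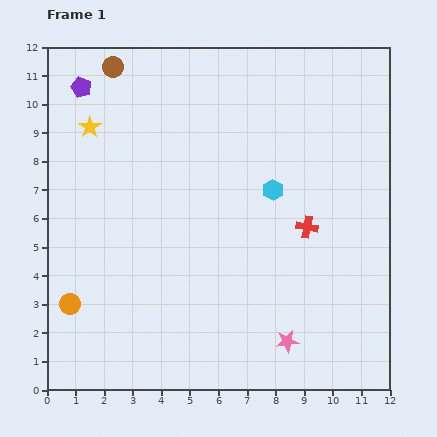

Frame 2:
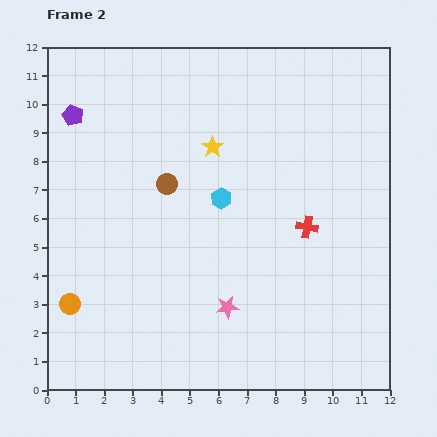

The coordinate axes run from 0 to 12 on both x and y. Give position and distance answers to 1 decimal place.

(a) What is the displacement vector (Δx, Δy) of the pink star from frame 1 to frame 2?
(-2.1, 1.2)

The pink star was at (8.4, 1.7) in frame 1 and (6.3, 2.9) in frame 2.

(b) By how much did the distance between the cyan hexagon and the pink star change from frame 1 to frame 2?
-1.5

Distance in frame 1: 5.3. Distance in frame 2: 3.8.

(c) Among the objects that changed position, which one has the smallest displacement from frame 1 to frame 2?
the purple pentagon

(moved 1.0)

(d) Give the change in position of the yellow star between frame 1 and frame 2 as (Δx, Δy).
(4.3, -0.7)

The yellow star was at (1.5, 9.2) in frame 1 and (5.8, 8.5) in frame 2.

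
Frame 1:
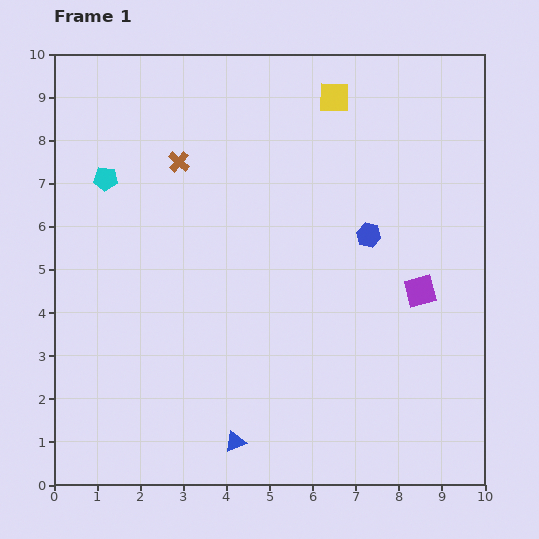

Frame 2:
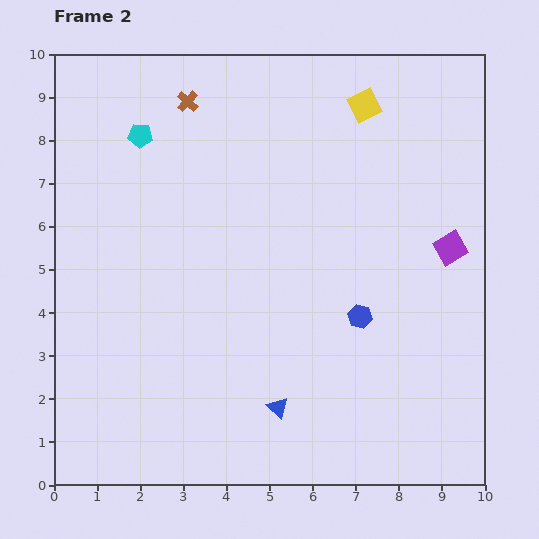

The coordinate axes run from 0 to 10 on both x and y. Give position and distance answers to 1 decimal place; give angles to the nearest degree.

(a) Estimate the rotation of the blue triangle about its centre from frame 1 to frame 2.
53° counter-clockwise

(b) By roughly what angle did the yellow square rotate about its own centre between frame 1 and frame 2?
28° counter-clockwise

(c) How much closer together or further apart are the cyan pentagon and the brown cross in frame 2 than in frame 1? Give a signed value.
-0.3

Distance in frame 1: 1.7. Distance in frame 2: 1.4.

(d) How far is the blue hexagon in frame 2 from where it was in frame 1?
1.9

The blue hexagon moved from (7.3, 5.8) to (7.1, 3.9), a distance of √(0.2² + 1.9²) ≈ 1.9.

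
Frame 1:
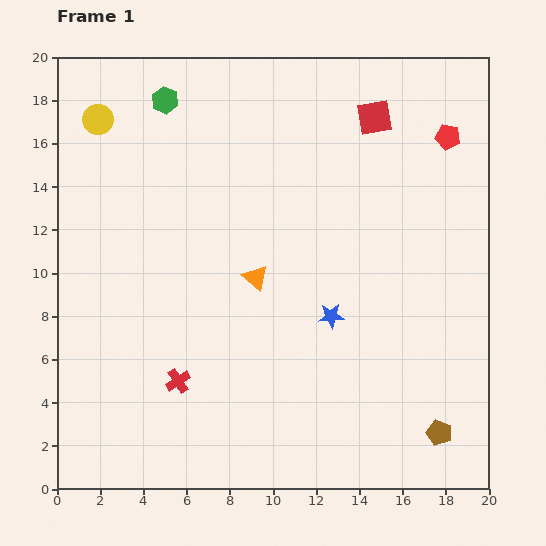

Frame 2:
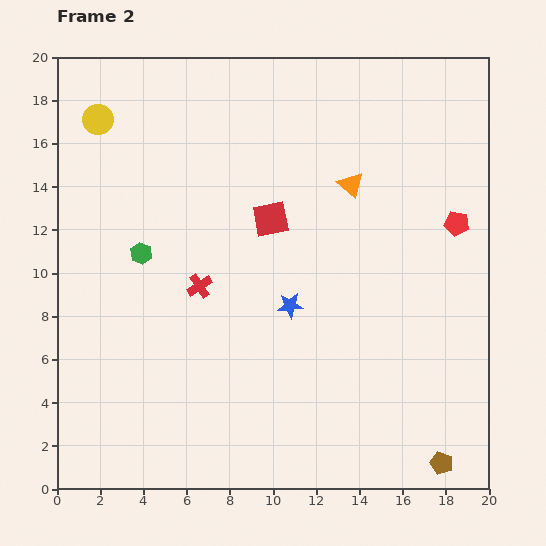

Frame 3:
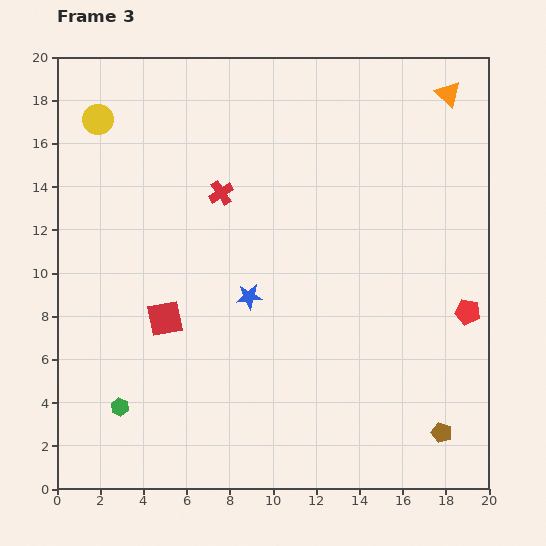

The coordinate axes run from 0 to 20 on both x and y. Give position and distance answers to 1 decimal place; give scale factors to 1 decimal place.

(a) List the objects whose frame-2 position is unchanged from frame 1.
the yellow circle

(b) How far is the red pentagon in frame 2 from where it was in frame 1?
4.0

The red pentagon moved from (18.1, 16.3) to (18.5, 12.3), a distance of √(0.4² + 4.0²) ≈ 4.0.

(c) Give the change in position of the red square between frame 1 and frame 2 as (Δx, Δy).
(-4.8, -4.7)

The red square was at (14.7, 17.2) in frame 1 and (9.9, 12.5) in frame 2.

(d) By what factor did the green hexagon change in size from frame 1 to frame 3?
0.7×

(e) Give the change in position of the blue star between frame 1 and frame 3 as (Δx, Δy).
(-3.8, 0.9)

The blue star was at (12.7, 8.0) in frame 1 and (8.9, 8.9) in frame 3.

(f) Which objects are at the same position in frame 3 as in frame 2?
the yellow circle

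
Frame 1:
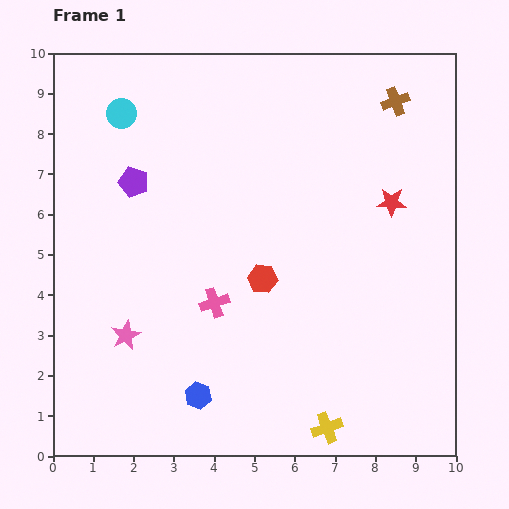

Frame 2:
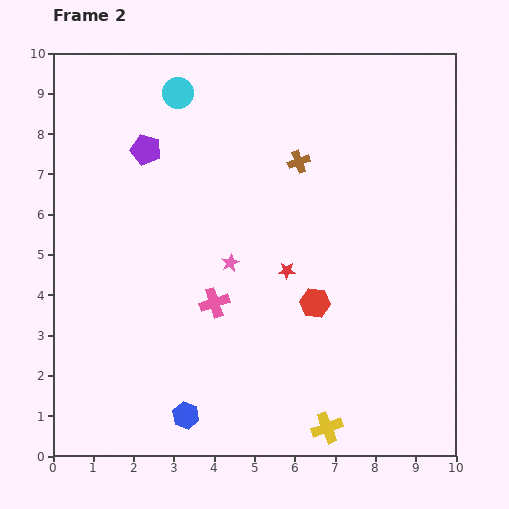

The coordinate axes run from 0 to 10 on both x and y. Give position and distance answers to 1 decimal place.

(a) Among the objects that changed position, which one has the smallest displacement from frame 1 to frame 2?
the blue hexagon

(moved 0.6)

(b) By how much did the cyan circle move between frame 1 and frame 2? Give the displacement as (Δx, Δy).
(1.4, 0.5)

The cyan circle was at (1.7, 8.5) in frame 1 and (3.1, 9.0) in frame 2.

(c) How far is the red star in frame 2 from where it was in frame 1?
3.1

The red star moved from (8.4, 6.3) to (5.8, 4.6), a distance of √(2.6² + 1.7²) ≈ 3.1.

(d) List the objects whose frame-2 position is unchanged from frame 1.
the pink cross, the yellow cross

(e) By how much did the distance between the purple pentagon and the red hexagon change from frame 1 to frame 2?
+1.7

Distance in frame 1: 4.0. Distance in frame 2: 5.7.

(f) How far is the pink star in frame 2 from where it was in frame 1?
3.2

The pink star moved from (1.8, 3.0) to (4.4, 4.8), a distance of √(2.6² + 1.8²) ≈ 3.2.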